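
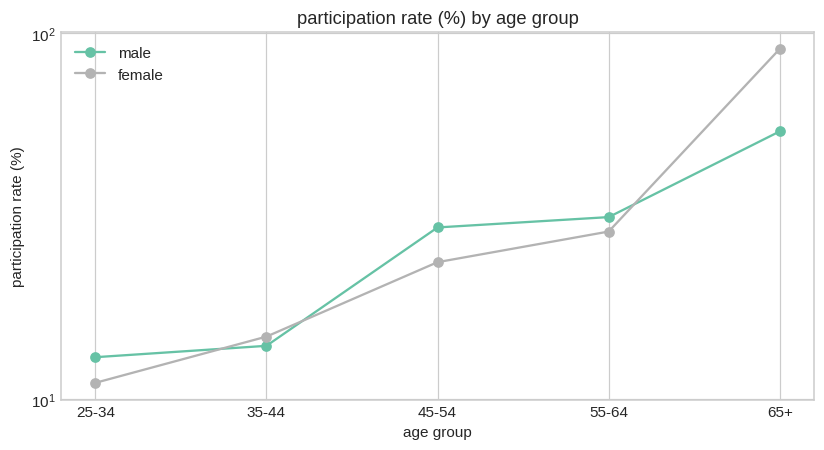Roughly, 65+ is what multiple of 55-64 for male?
≈ 1.67×

65+ ≈ 50, 55-64 ≈ 30; 50/30 ≈ 1.67.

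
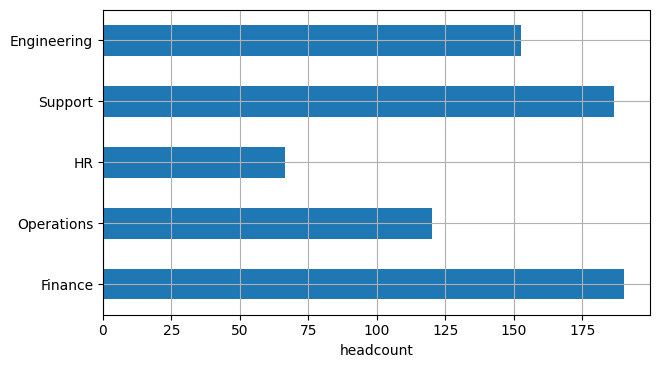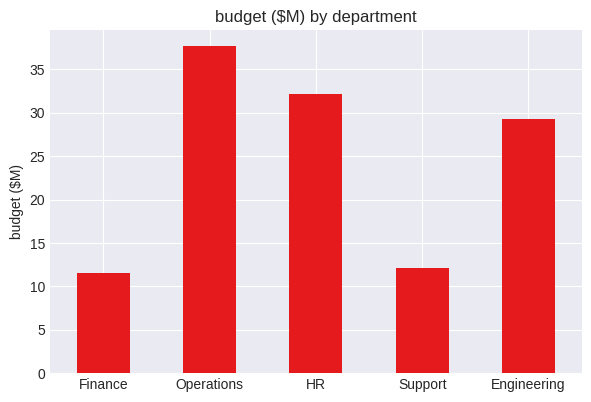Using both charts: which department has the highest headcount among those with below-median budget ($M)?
Finance

Chart 2 median budget ($M) ≈ 30; below-median departments: Finance, Support. Among those, Finance has the highest headcount (≈ 200).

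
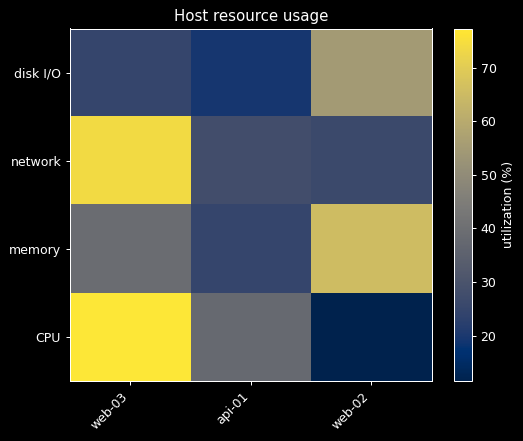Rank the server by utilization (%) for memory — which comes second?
web-03

Top 3 for memory: web-02 ≈ 70, web-03 ≈ 40, api-01 ≈ 20.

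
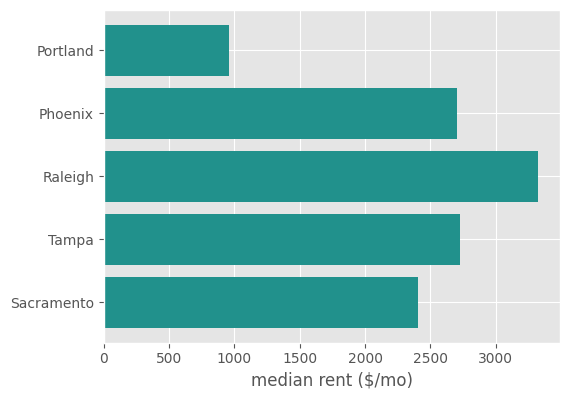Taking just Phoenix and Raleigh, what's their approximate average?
≈ 3000

(2500 + 3500) / 2 ≈ 3000.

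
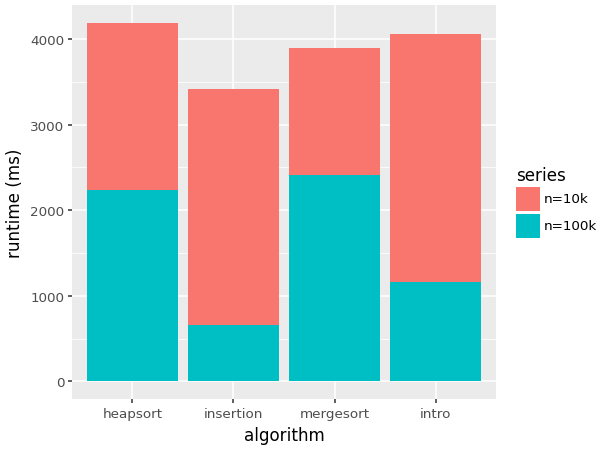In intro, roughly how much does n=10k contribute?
≈ 3000

n=10k top ≈ 4000, bottom ≈ 1000; segment ≈ 3000.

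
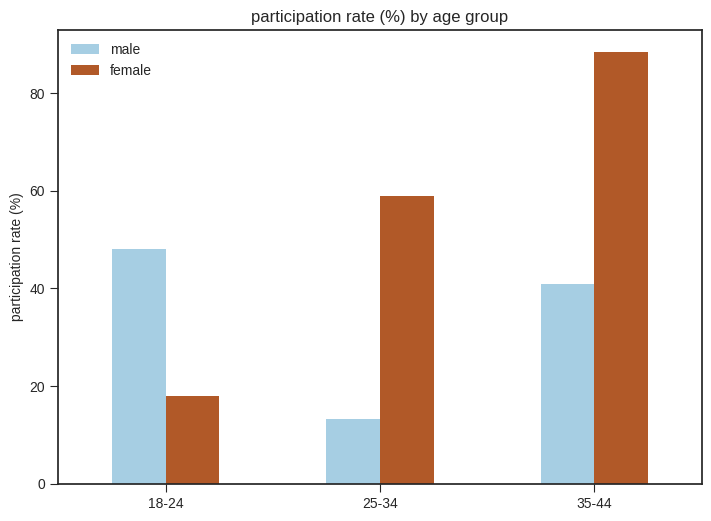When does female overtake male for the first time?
25-34

18-24: female ≈ 20 vs male ≈ 50 (not yet); 25-34: female ≈ 60 vs male ≈ 10 (first crossover).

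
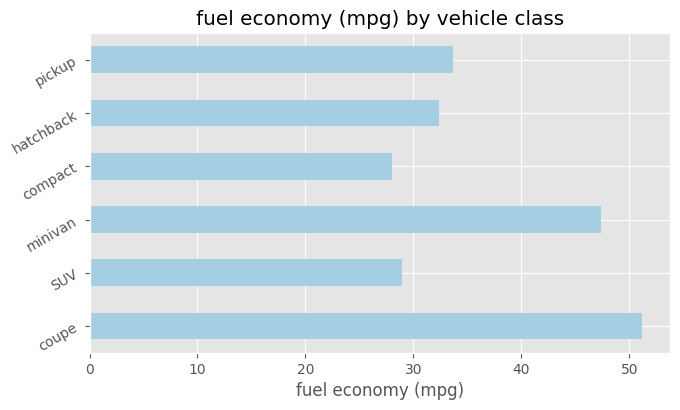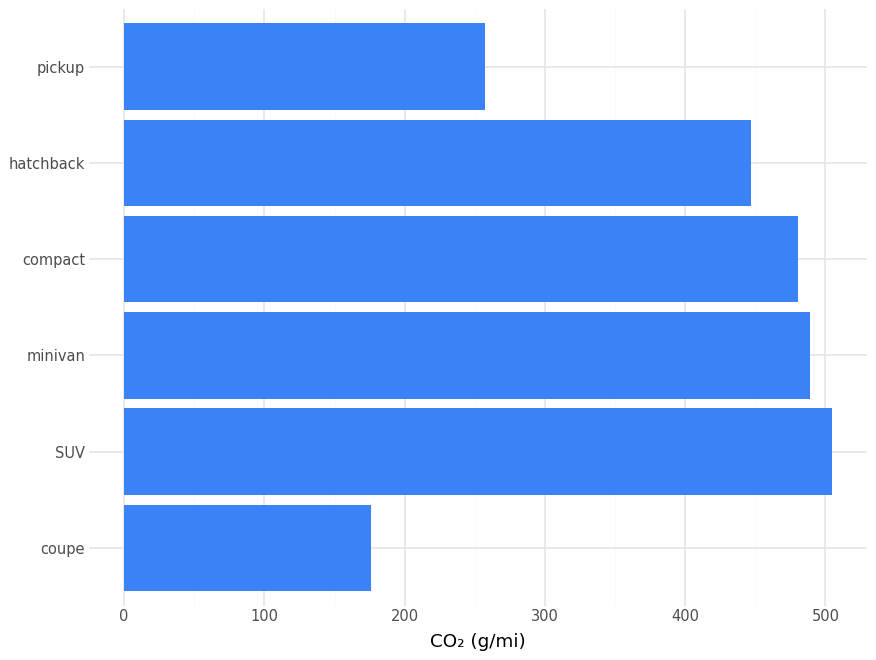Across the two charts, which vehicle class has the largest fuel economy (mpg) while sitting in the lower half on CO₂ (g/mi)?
coupe

Chart 2 median CO₂ (g/mi) ≈ 450; below-median vehicle classes: coupe, hatchback, pickup. Among those, coupe has the highest fuel economy (mpg) (≈ 50).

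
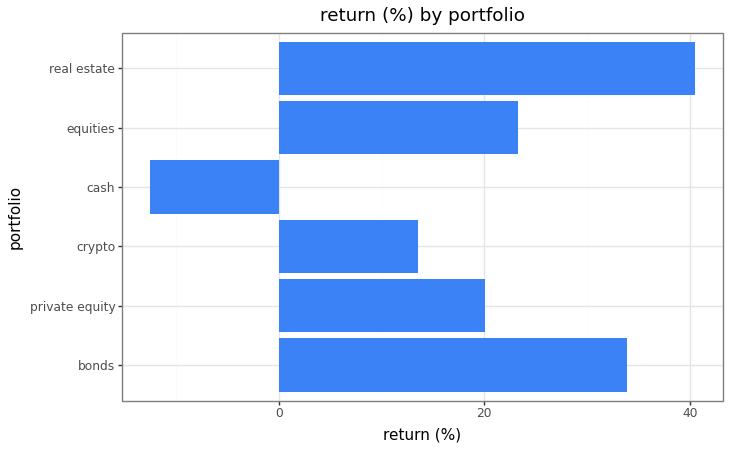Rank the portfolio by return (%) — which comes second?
Top 3: real estate ≈ 40, bonds ≈ 35, equities ≈ 25.

bonds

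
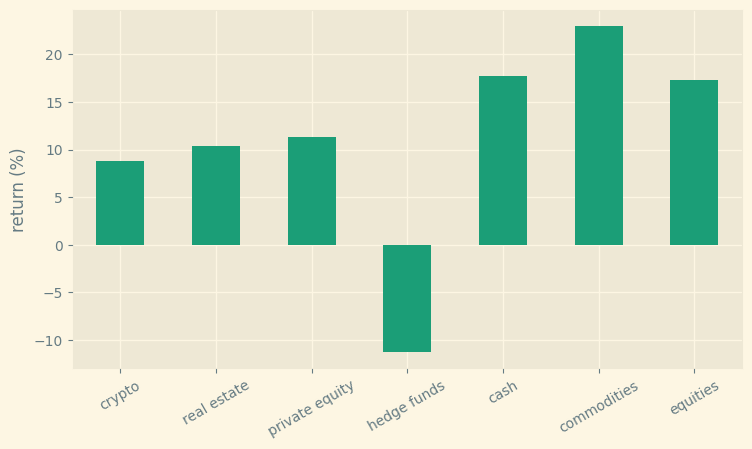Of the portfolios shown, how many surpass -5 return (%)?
Above -5: crypto, real estate, private equity, cash, commodities, equities.

6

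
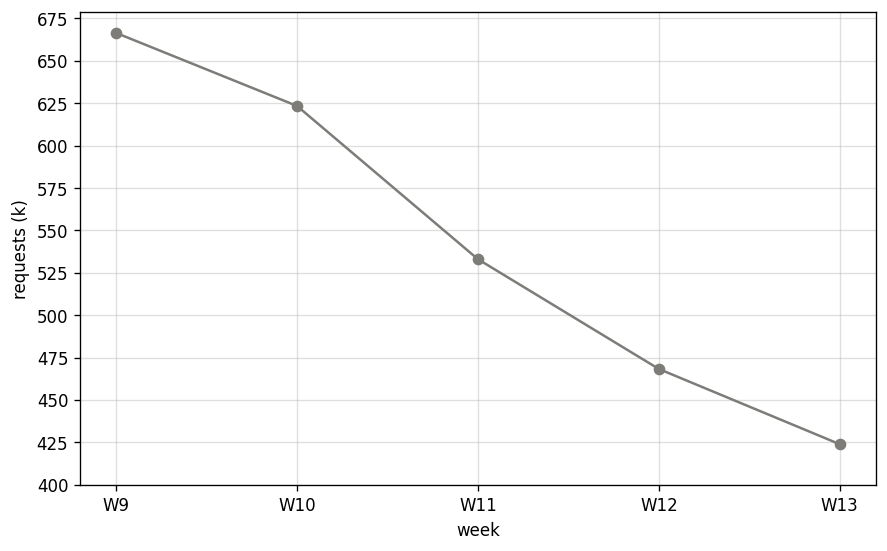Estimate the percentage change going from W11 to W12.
W11 ≈ 525, W12 ≈ 475; (475 − 525) / 525 ≈ -9.5%.

≈ -9.5%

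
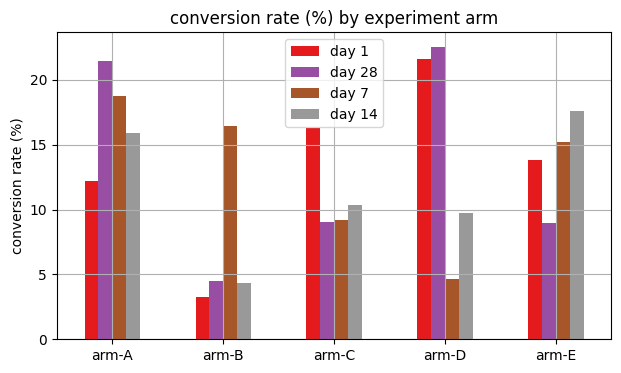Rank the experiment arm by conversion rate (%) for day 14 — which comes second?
arm-A

Top 3 for day 14: arm-E ≈ 18, arm-A ≈ 16, arm-C ≈ 10.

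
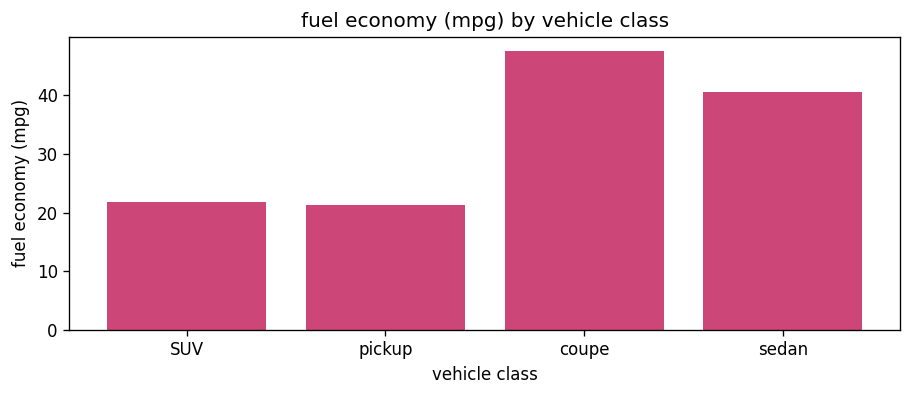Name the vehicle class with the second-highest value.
Top 3: coupe ≈ 50, sedan ≈ 40, SUV ≈ 20.

sedan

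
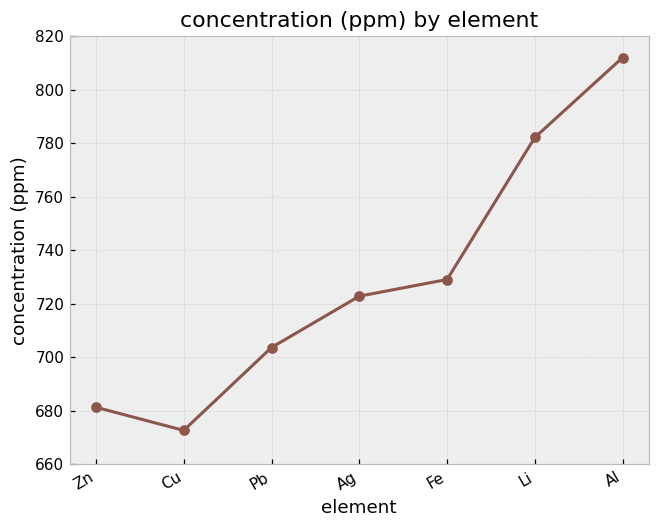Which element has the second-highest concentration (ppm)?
Top 3: Al ≈ 820, Li ≈ 780, Fe ≈ 720.

Li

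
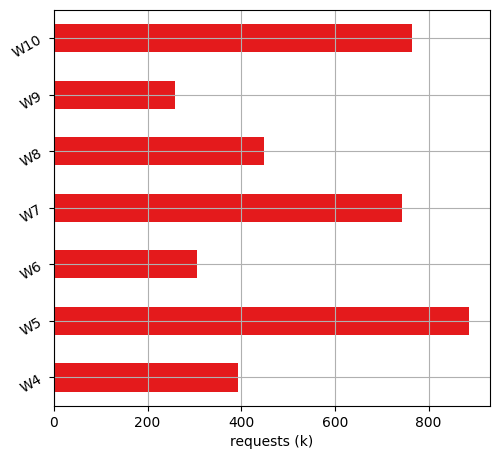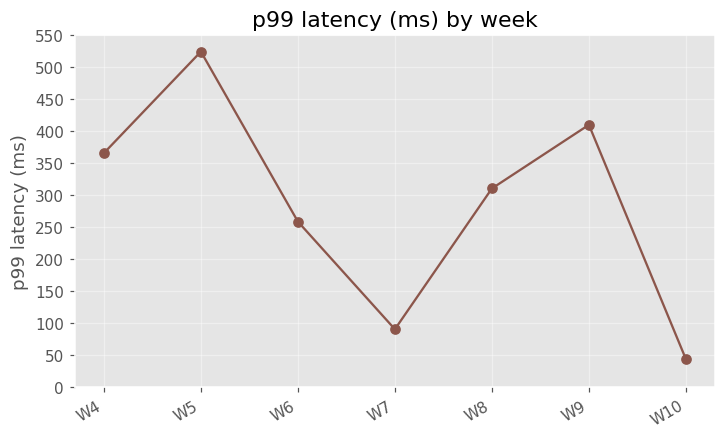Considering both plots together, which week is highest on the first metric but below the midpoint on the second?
Chart 2 median p99 latency (ms) ≈ 300; below-median weeks: W6, W7, W10. Among those, W10 has the highest requests (k) (≈ 800).

W10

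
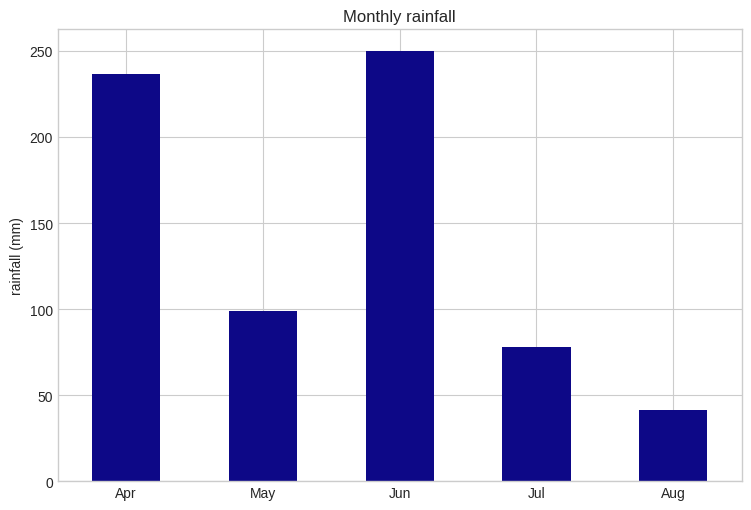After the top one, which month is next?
Apr

Top 3: Jun ≈ 250, Apr ≈ 225, May ≈ 100.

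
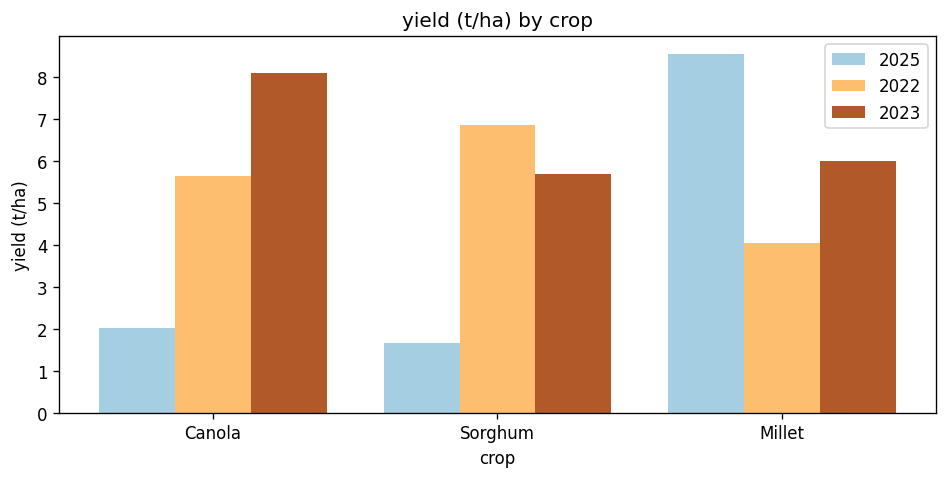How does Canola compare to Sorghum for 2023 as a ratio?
≈ 1.33×

Canola ≈ 8, Sorghum ≈ 6; 8/6 ≈ 1.33.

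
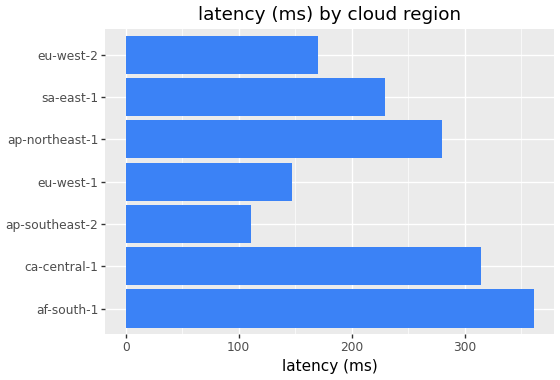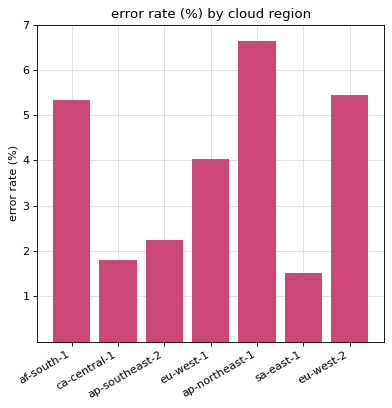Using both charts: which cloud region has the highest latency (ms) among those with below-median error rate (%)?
ca-central-1

Chart 2 median error rate (%) ≈ 4; below-median cloud regions: ca-central-1, ap-southeast-2, sa-east-1. Among those, ca-central-1 has the highest latency (ms) (≈ 300).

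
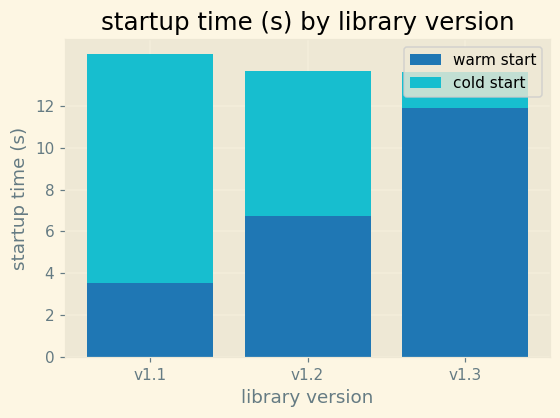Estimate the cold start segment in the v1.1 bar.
cold start top ≈ 14, bottom ≈ 4; segment ≈ 10.

≈ 10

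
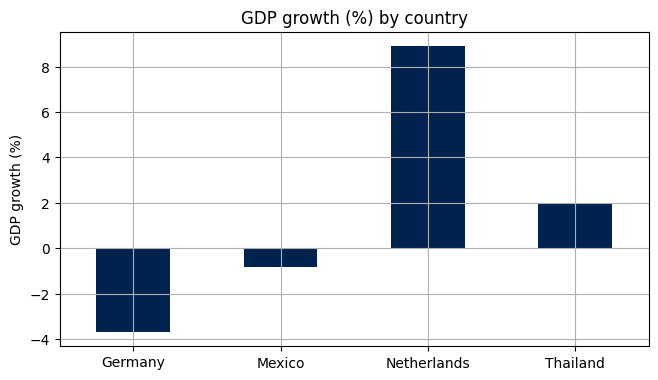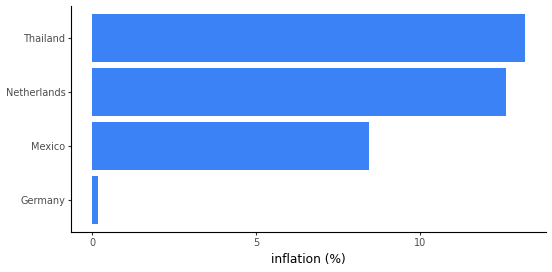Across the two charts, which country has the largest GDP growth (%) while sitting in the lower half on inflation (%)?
Chart 2 median inflation (%) ≈ 10; below-median countries: Germany, Mexico. Among those, Mexico has the highest GDP growth (%) (≈ -1).

Mexico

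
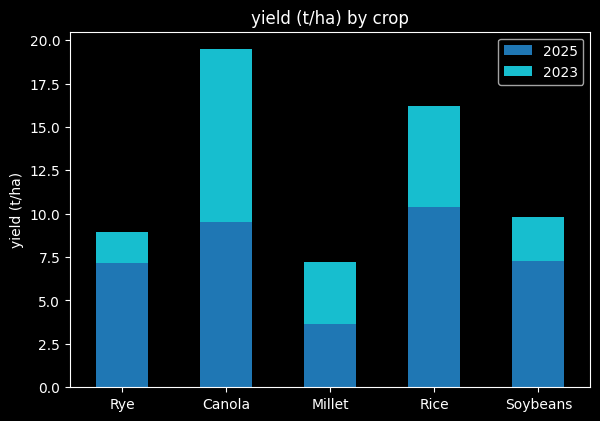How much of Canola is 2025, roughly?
≈ 10

2025 top ≈ 10, bottom ≈ 0; segment ≈ 10.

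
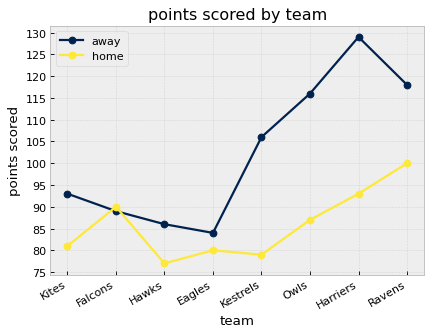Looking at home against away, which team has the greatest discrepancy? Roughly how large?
Harriers, ≈ 35

Harriers: home ≈ 95, away ≈ 130 → gap ≈ 35. Next-largest (Owls) is only ≈ 30.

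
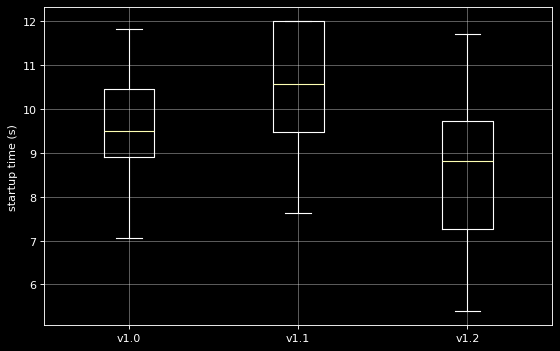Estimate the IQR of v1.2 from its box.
Q3 ≈ 9.8, Q1 ≈ 7.2; IQR ≈ 2.6.

≈ 2.6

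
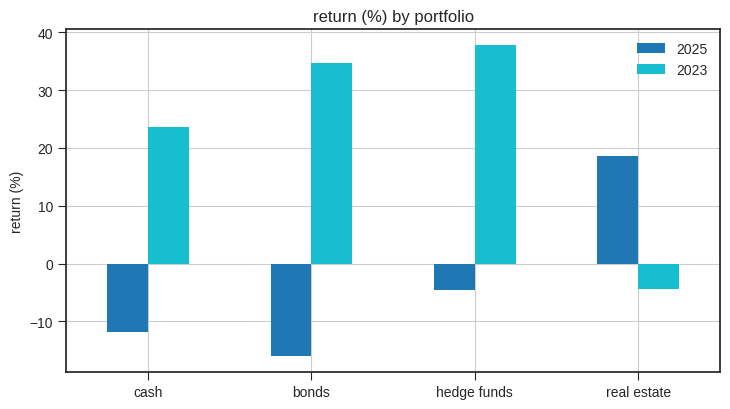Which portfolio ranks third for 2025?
cash

Top 4 for 2025: real estate ≈ 20, hedge funds ≈ -5, cash ≈ -10, bonds ≈ -15.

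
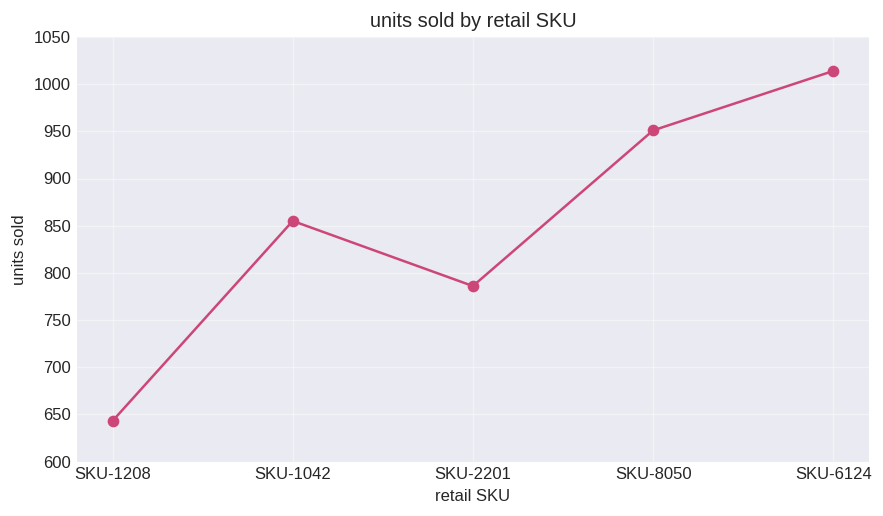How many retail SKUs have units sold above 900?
2

Above 900: SKU-8050, SKU-6124.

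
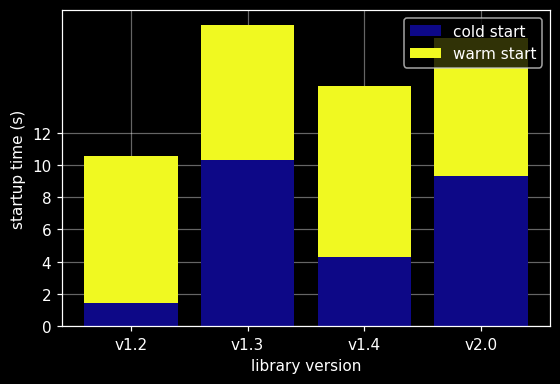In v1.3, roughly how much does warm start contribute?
warm start top ≈ 18, bottom ≈ 10; segment ≈ 8.

≈ 8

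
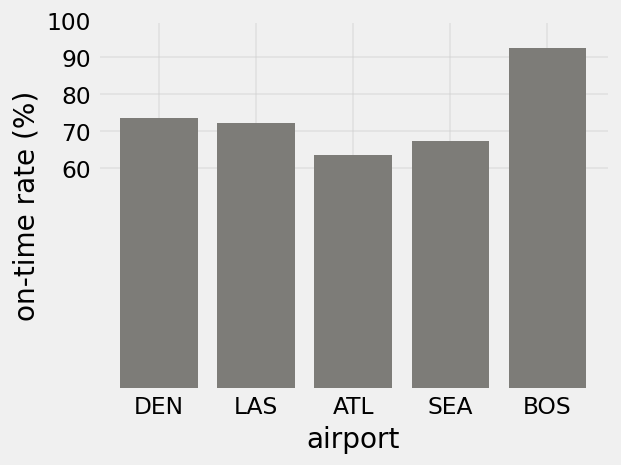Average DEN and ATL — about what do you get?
(70 + 60) / 2 ≈ 65.

≈ 65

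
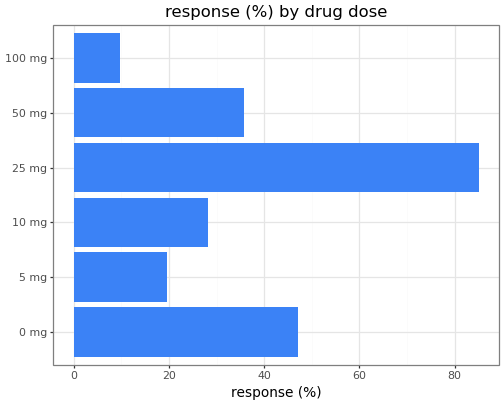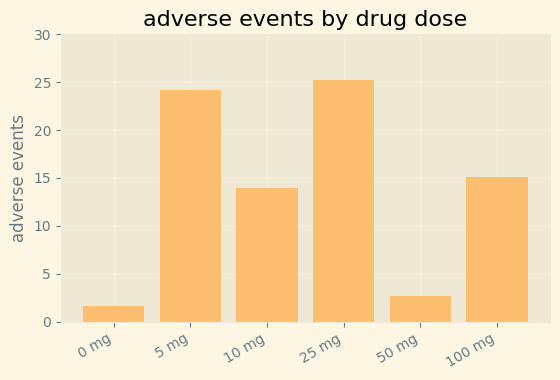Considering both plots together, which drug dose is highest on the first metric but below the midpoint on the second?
Chart 2 median adverse events ≈ 15; below-median drug doses: 0 mg, 10 mg, 50 mg. Among those, 0 mg has the highest response (%) (≈ 50).

0 mg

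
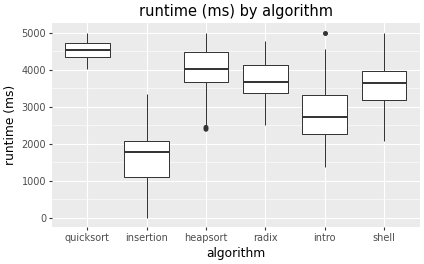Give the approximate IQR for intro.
≈ 1000

Q3 ≈ 3500, Q1 ≈ 2500; IQR ≈ 1000.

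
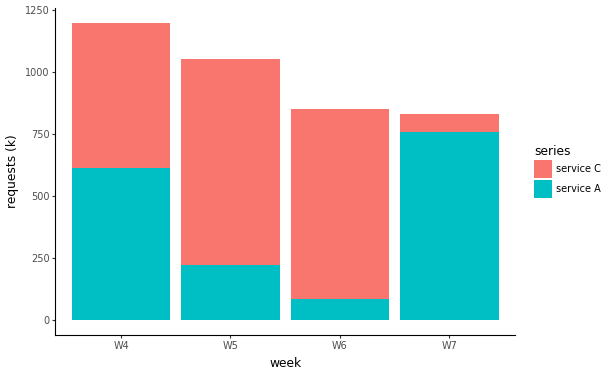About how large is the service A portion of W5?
service A top ≈ 200, bottom ≈ 0; segment ≈ 200.

≈ 200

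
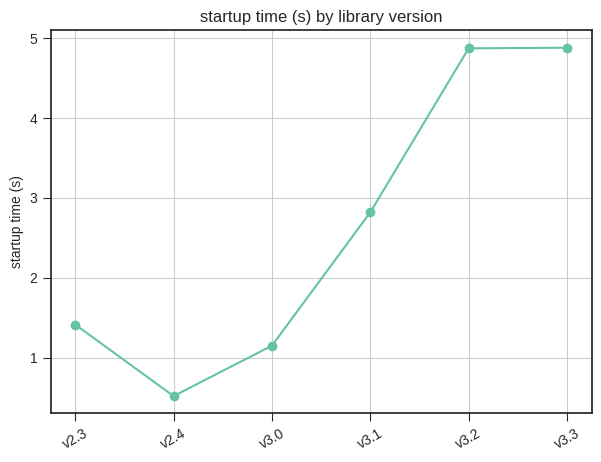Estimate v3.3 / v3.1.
v3.3 ≈ 5.0, v3.1 ≈ 3.0; 5.0/3.0 ≈ 1.67.

≈ 1.67×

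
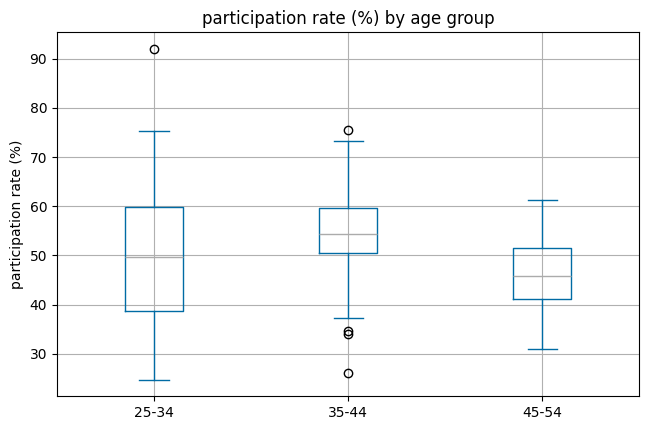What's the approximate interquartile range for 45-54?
≈ 10

Q3 ≈ 51, Q1 ≈ 41; IQR ≈ 10.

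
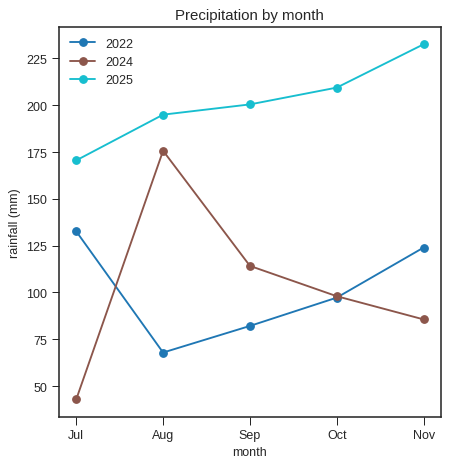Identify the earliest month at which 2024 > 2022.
Jul: 2024 ≈ 40 vs 2022 ≈ 140 (not yet); Aug: 2024 ≈ 180 vs 2022 ≈ 60 (first crossover).

Aug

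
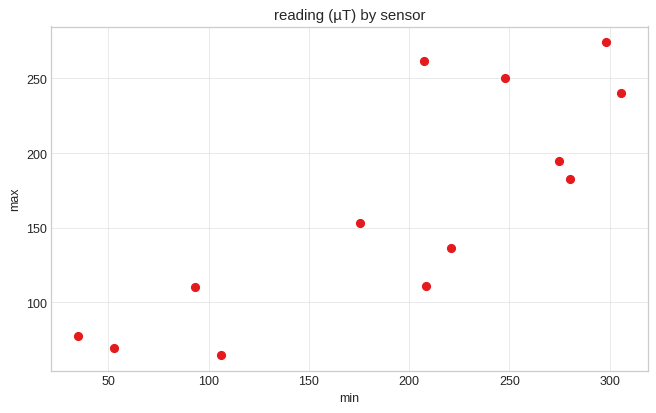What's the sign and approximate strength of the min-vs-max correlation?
Points are positively correlated; strong (|r| ≈ 0.8).

positive, strong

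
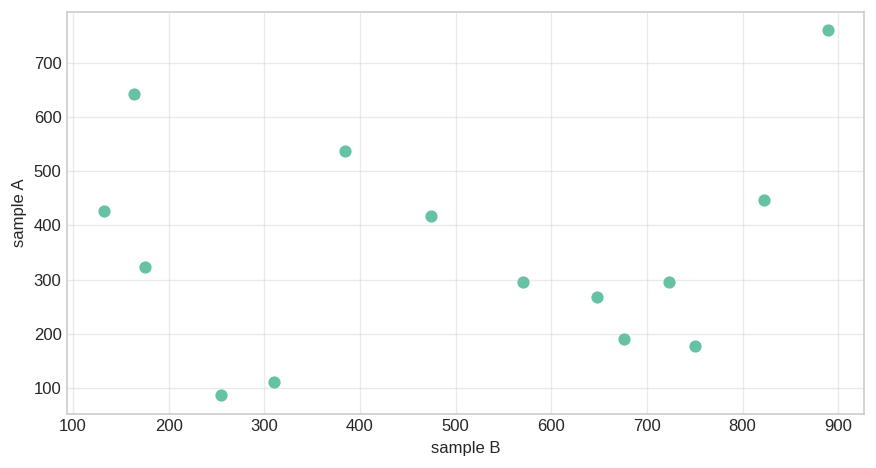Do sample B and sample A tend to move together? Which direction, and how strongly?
no clear correlation

Points are roughly uncorrelated; weak (|r| ≈ 0.1).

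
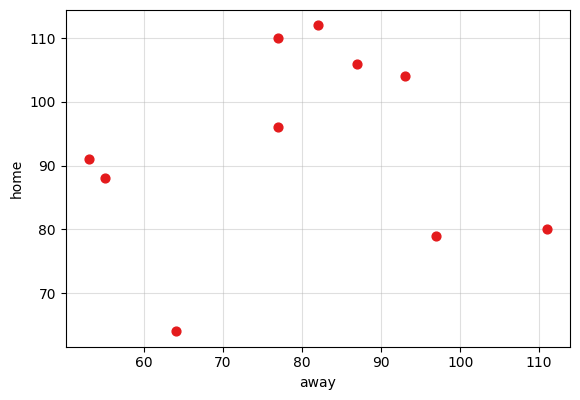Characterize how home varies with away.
no clear correlation

Points are roughly uncorrelated; weak (|r| ≈ 0.1).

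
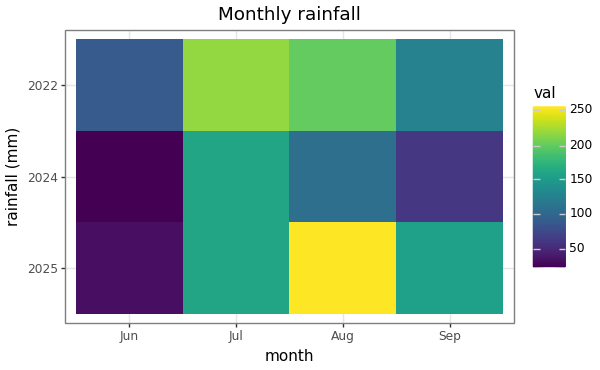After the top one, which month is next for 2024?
Top 3 for 2024: Jul ≈ 160, Aug ≈ 100, Sep ≈ 60.

Aug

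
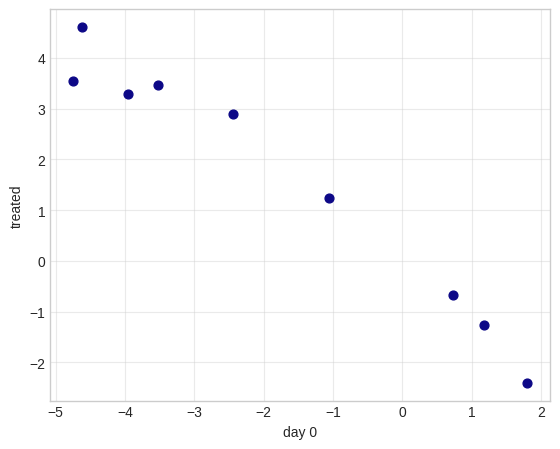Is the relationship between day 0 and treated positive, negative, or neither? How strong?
Points are negatively correlated; strong (|r| ≈ 1.0).

negative, strong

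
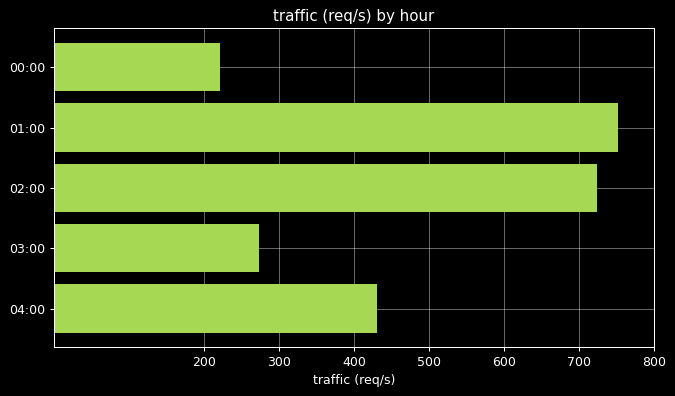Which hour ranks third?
04:00

Top 4: 01:00 ≈ 800, 02:00 ≈ 700, 04:00 ≈ 400, 03:00 ≈ 300.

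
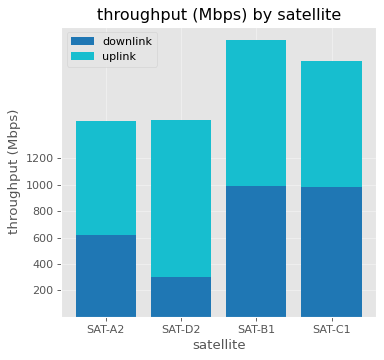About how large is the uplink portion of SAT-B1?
≈ 1000

uplink top ≈ 2000, bottom ≈ 1000; segment ≈ 1000.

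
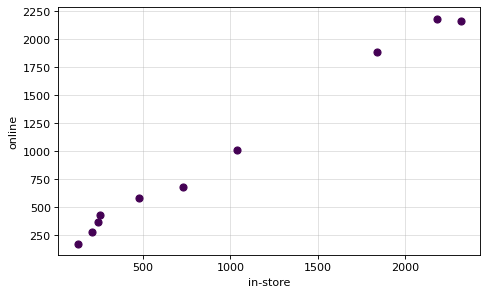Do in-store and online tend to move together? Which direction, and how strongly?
positive, strong

Points are positively correlated; strong (|r| ≈ 1.0).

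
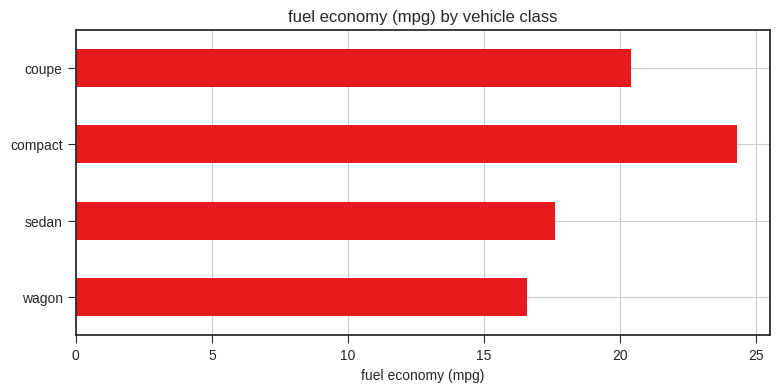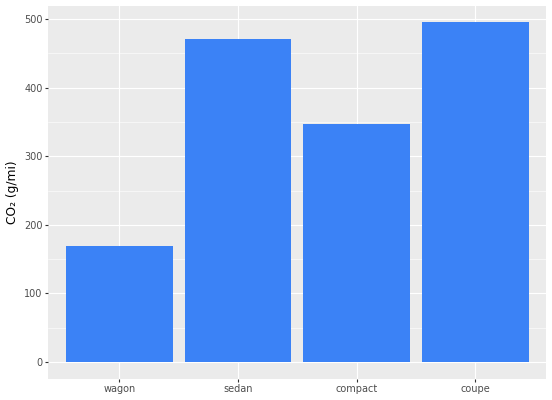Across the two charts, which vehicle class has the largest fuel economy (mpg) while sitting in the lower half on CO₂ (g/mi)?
Chart 2 median CO₂ (g/mi) ≈ 400; below-median vehicle classes: wagon, compact. Among those, compact has the highest fuel economy (mpg) (≈ 25).

compact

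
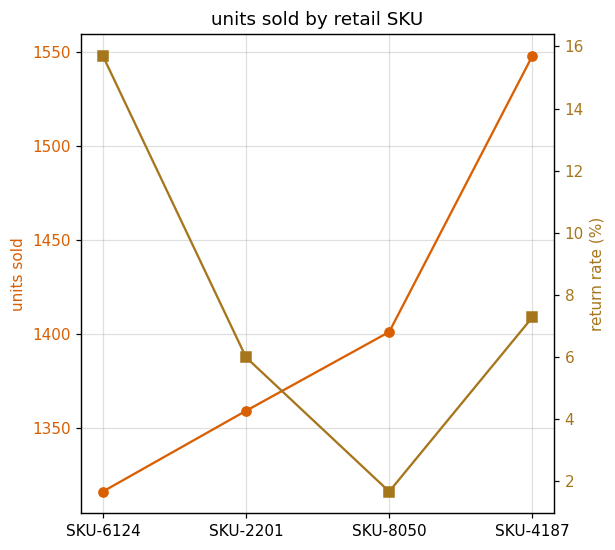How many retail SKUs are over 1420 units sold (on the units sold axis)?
Above 1420: SKU-4187.

1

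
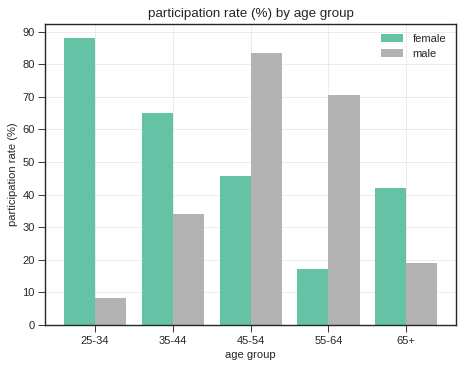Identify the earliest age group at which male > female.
35-44: male ≈ 30 vs female ≈ 70 (not yet); 45-54: male ≈ 80 vs female ≈ 50 (first crossover).

45-54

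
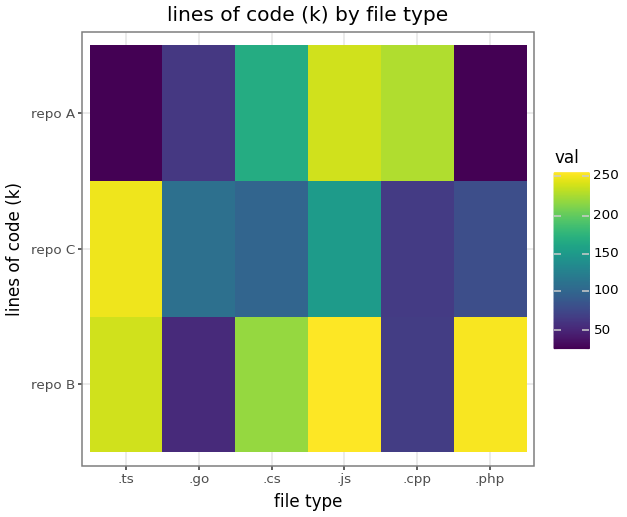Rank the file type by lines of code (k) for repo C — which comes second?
Top 3 for repo C: .ts ≈ 240, .js ≈ 160, .go ≈ 100.

.js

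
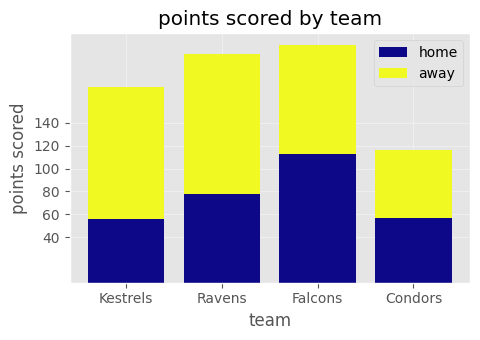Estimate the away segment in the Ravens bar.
away top ≈ 200, bottom ≈ 80; segment ≈ 120.

≈ 120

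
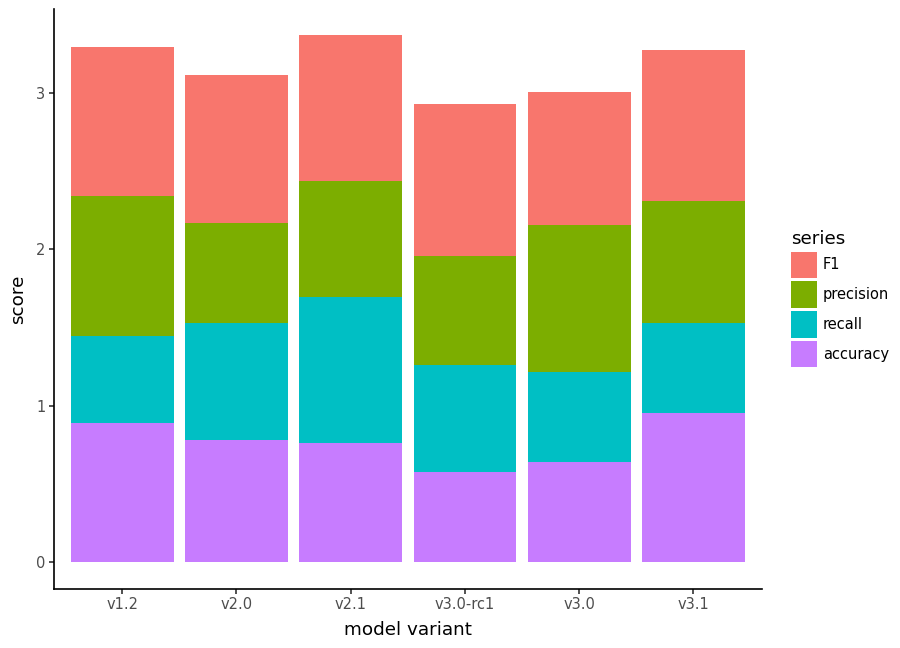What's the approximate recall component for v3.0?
recall top ≈ 1.0, bottom ≈ 0.5; segment ≈ 0.5.

≈ 0.5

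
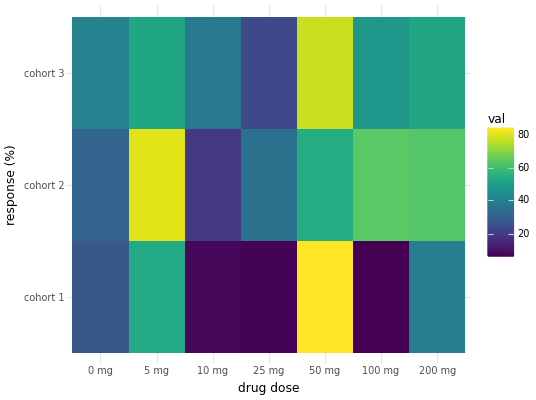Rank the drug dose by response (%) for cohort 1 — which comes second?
5 mg

Top 3 for cohort 1: 50 mg ≈ 80, 5 mg ≈ 50, 200 mg ≈ 40.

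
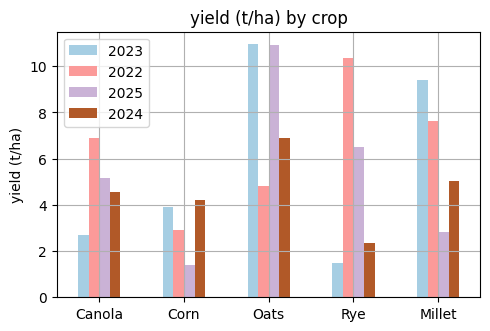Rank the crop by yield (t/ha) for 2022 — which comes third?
Canola

Top 4 for 2022: Rye ≈ 10, Millet ≈ 8, Canola ≈ 7, Oats ≈ 5.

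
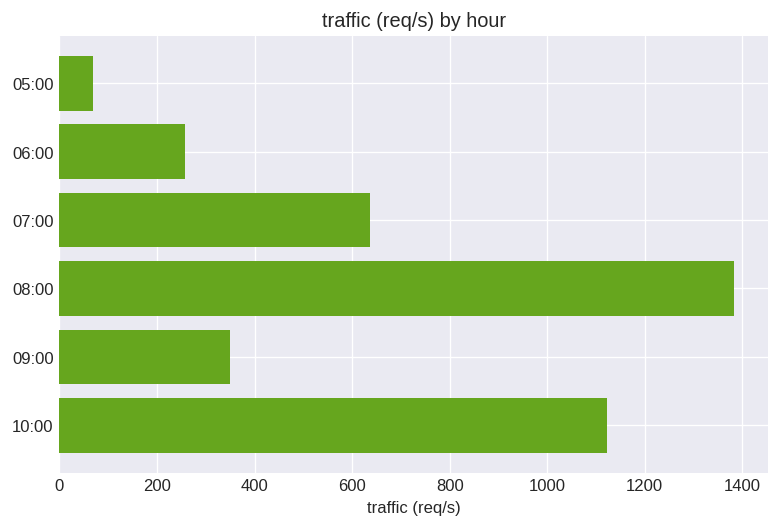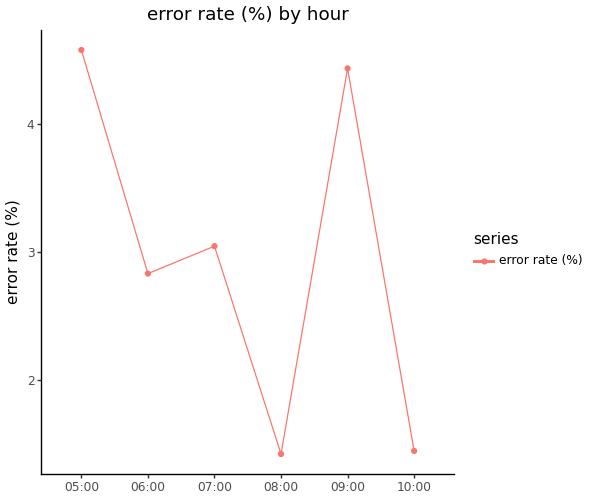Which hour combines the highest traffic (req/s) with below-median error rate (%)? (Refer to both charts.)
Chart 2 median error rate (%) ≈ 3; below-median hours: 06:00, 08:00, 10:00. Among those, 08:00 has the highest traffic (req/s) (≈ 1400).

08:00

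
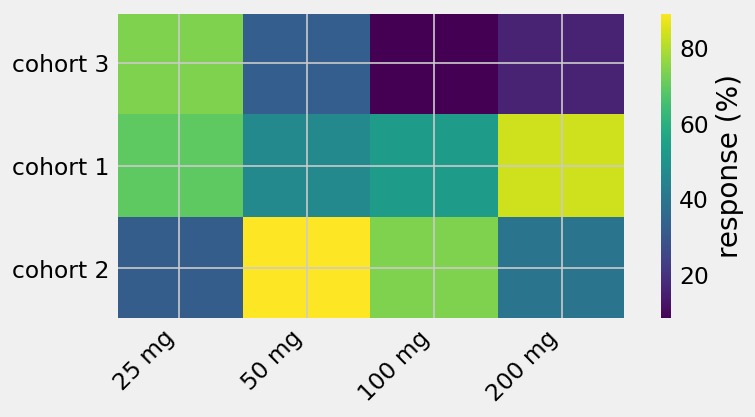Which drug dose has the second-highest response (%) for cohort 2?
Top 3 for cohort 2: 50 mg ≈ 90, 100 mg ≈ 70, 200 mg ≈ 40.

100 mg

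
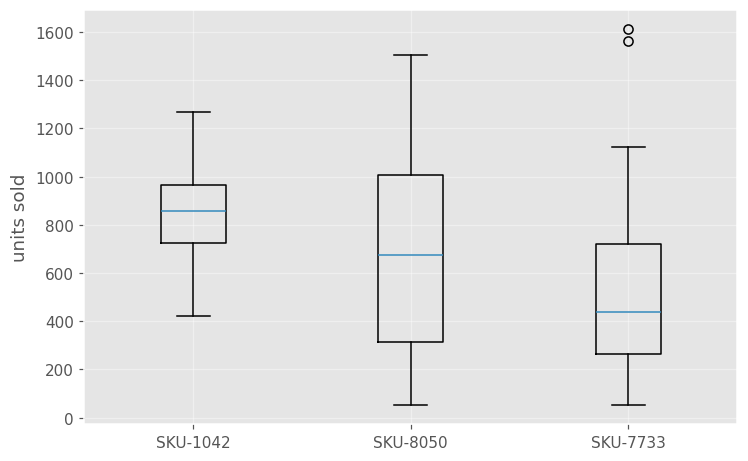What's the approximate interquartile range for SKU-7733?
≈ 475

Q3 ≈ 725, Q1 ≈ 250; IQR ≈ 475.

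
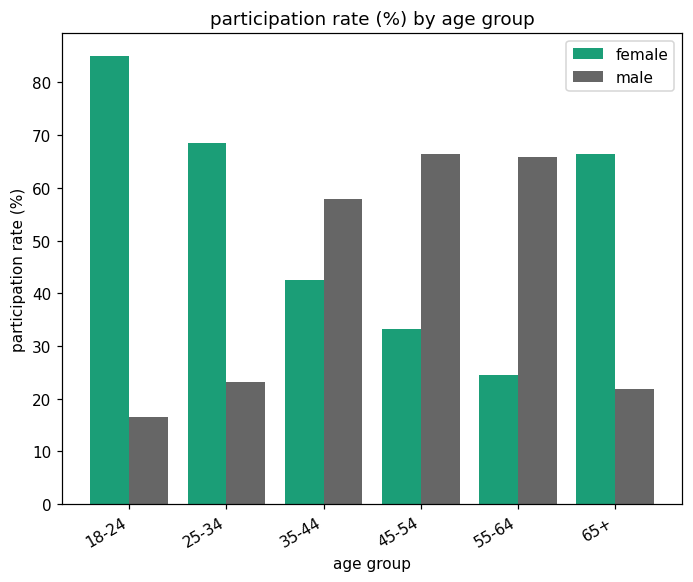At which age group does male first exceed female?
25-34: male ≈ 20 vs female ≈ 70 (not yet); 35-44: male ≈ 60 vs female ≈ 40 (first crossover).

35-44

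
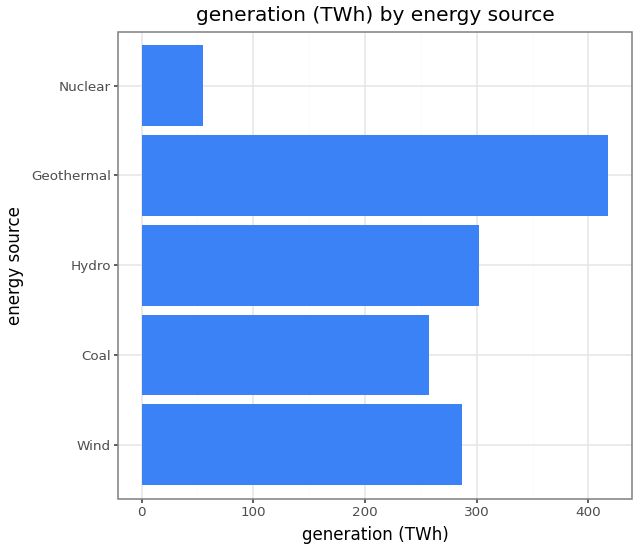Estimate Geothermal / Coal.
Geothermal ≈ 400, Coal ≈ 250; 400/250 ≈ 1.6.

≈ 1.6×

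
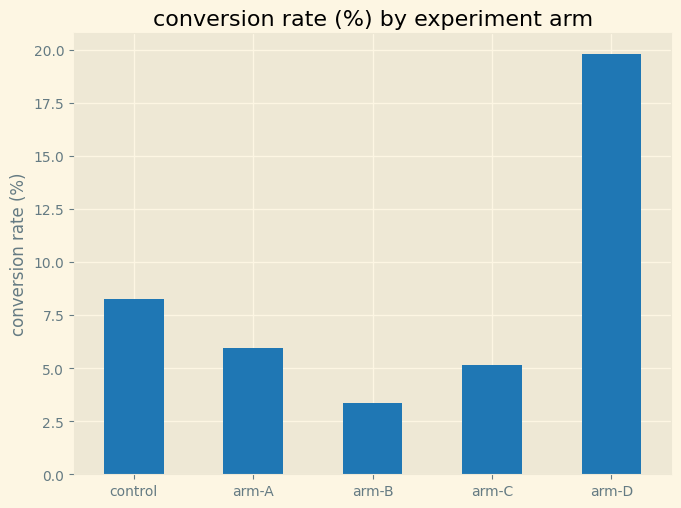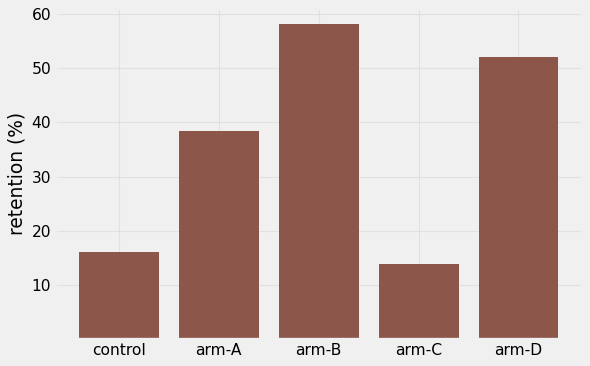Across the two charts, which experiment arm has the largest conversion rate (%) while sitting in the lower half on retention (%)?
control

Chart 2 median retention (%) ≈ 40; below-median experiment arms: control, arm-C. Among those, control has the highest conversion rate (%) (≈ 8).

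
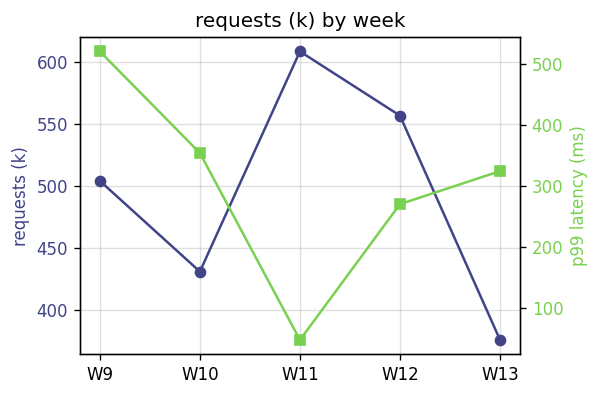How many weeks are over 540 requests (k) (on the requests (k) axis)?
2

Above 540: W11, W12.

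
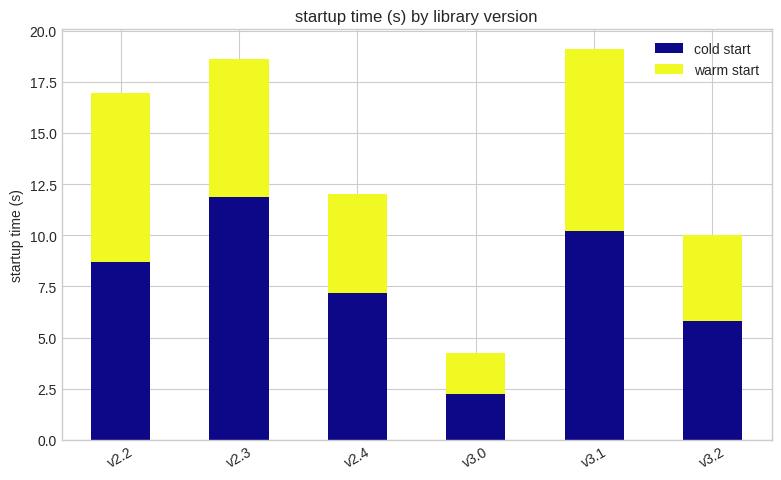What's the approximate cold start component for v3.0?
≈ 2

cold start top ≈ 2, bottom ≈ 0; segment ≈ 2.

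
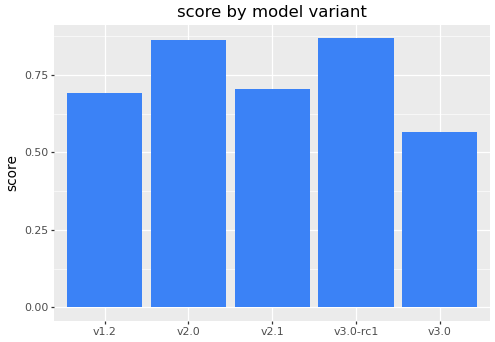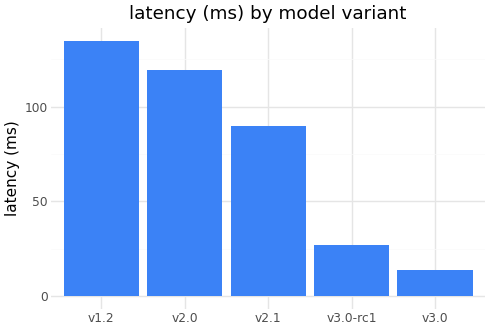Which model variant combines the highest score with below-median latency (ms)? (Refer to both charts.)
v3.0-rc1

Chart 2 median latency (ms) ≈ 80; below-median model variants: v3.0-rc1, v3.0. Among those, v3.0-rc1 has the highest score (≈ 0.9).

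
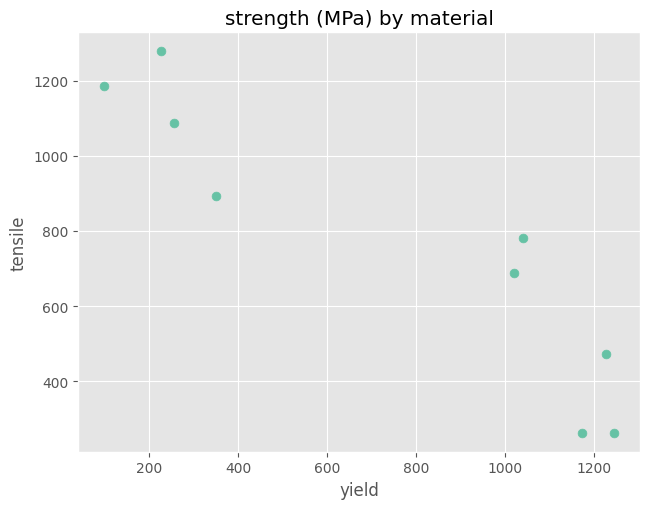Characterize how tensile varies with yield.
Points are negatively correlated; strong (|r| ≈ 0.9).

negative, strong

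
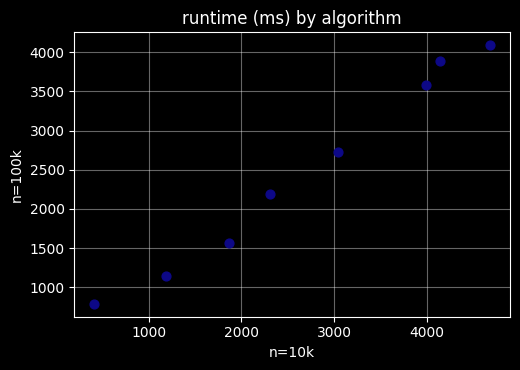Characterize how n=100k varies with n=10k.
Points are positively correlated; strong (|r| ≈ 1.0).

positive, strong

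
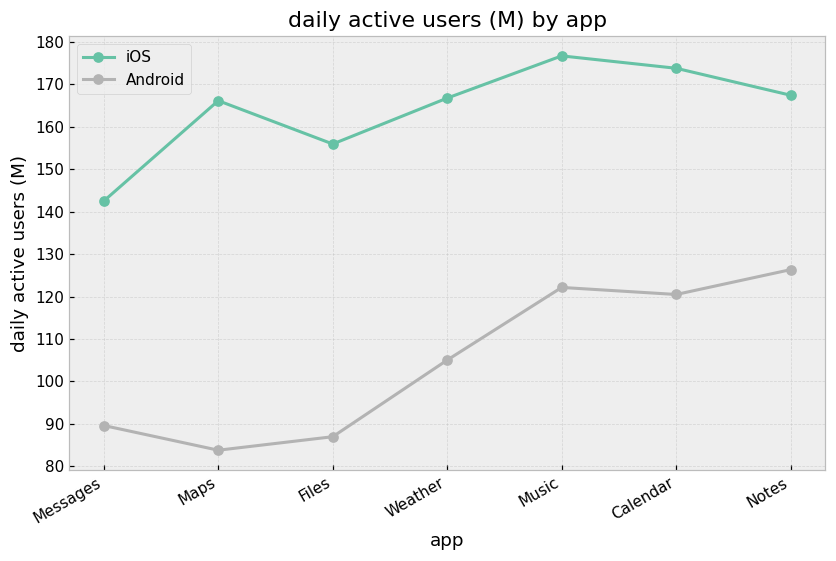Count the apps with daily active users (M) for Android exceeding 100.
Above 100: Weather, Music, Calendar, Notes.

4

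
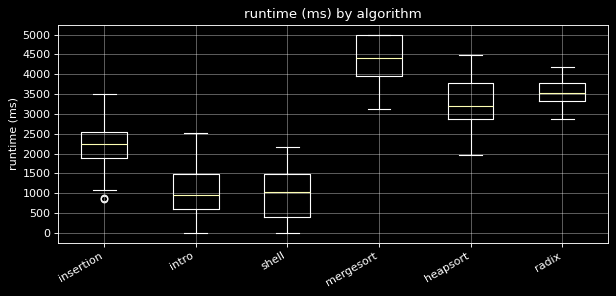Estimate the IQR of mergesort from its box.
≈ 1000

Q3 ≈ 5000, Q1 ≈ 4000; IQR ≈ 1000.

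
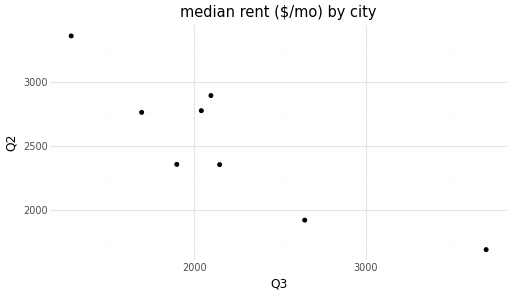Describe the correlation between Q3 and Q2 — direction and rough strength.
Points are negatively correlated; strong (|r| ≈ 0.9).

negative, strong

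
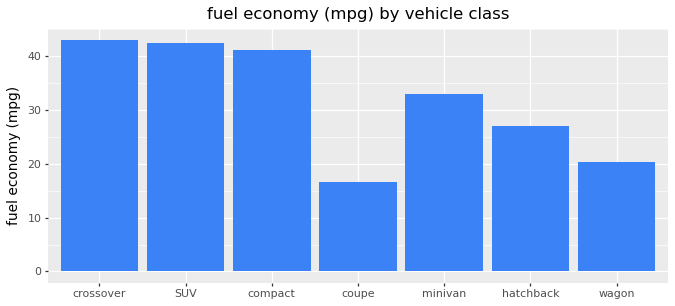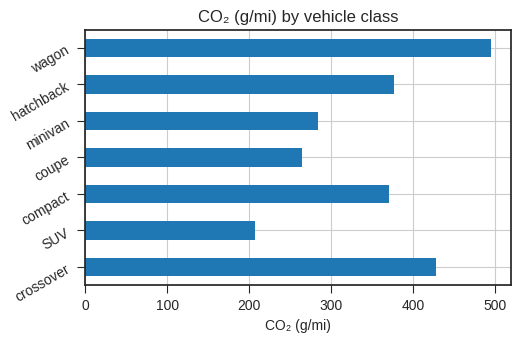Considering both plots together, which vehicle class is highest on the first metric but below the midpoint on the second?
Chart 2 median CO₂ (g/mi) ≈ 350; below-median vehicle classes: SUV, coupe, minivan. Among those, SUV has the highest fuel economy (mpg) (≈ 40).

SUV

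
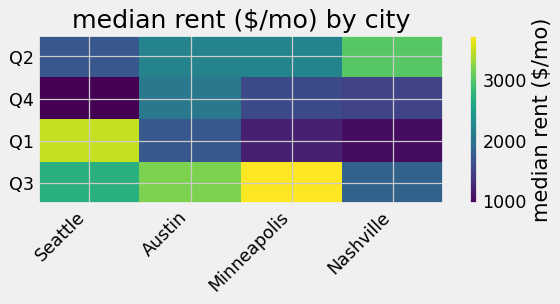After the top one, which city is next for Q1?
Top 3 for Q1: Seattle ≈ 3500, Austin ≈ 1500, Minneapolis ≈ 1000.

Austin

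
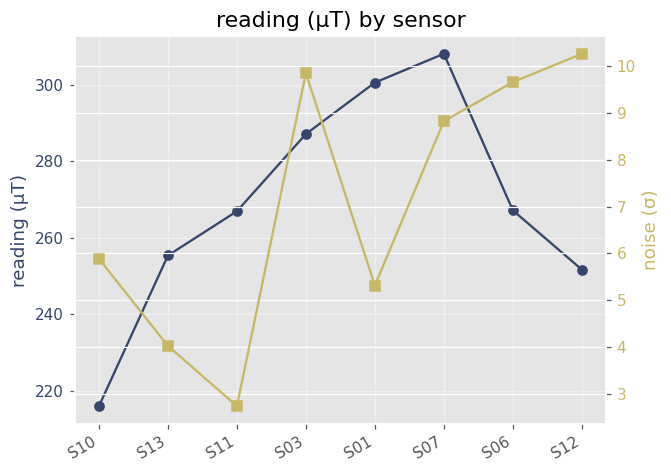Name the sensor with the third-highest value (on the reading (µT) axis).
Top 4 (on the reading (µT) axis): S07 ≈ 310, S01 ≈ 300, S03 ≈ 290, S06 ≈ 270.

S03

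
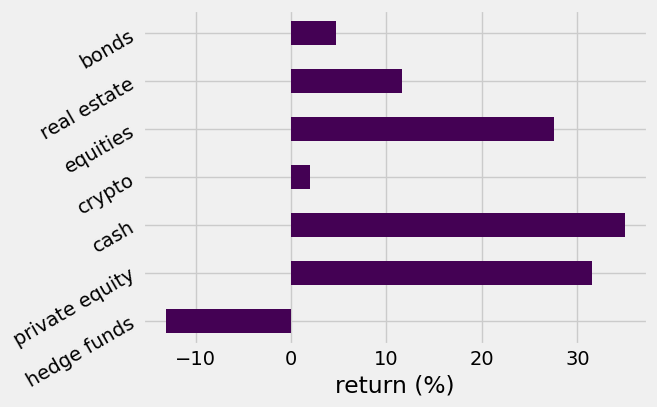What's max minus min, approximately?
≈ 50

Max cash ≈ 35, min hedge funds ≈ -15; range ≈ 50.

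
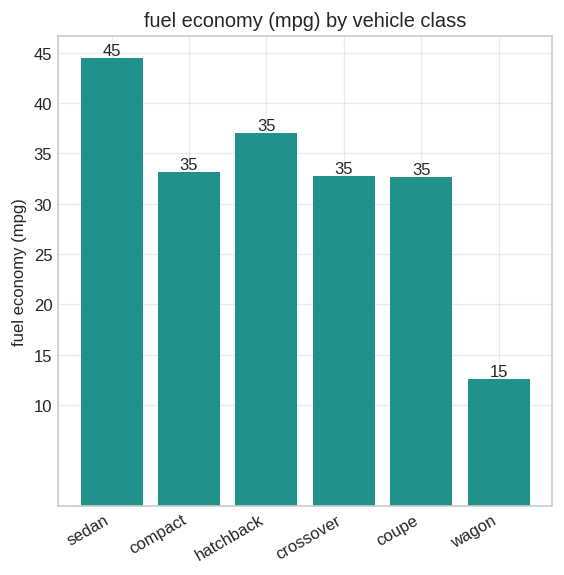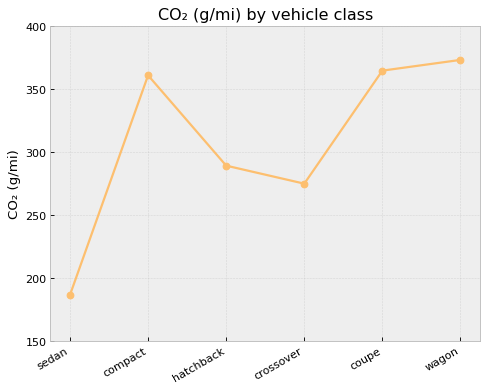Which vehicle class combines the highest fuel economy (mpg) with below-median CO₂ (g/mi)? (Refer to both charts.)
sedan

Chart 2 median CO₂ (g/mi) ≈ 300; below-median vehicle classes: sedan, hatchback, crossover. Among those, sedan has the highest fuel economy (mpg) (≈ 45).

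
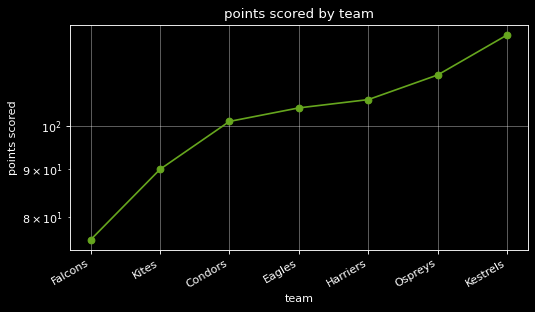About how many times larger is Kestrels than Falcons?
≈ 1.67×

Kestrels ≈ 125, Falcons ≈ 75; 125/75 ≈ 1.67.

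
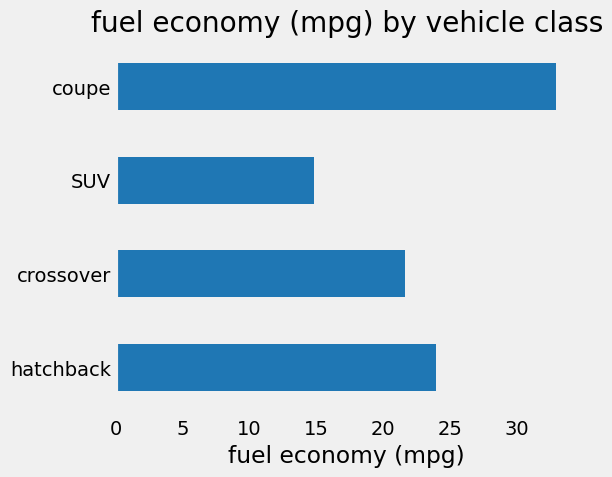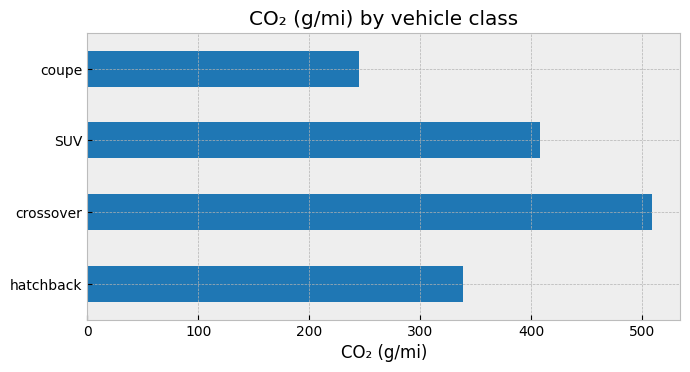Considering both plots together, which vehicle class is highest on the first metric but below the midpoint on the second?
Chart 2 median CO₂ (g/mi) ≈ 350; below-median vehicle classes: hatchback, coupe. Among those, coupe has the highest fuel economy (mpg) (≈ 35).

coupe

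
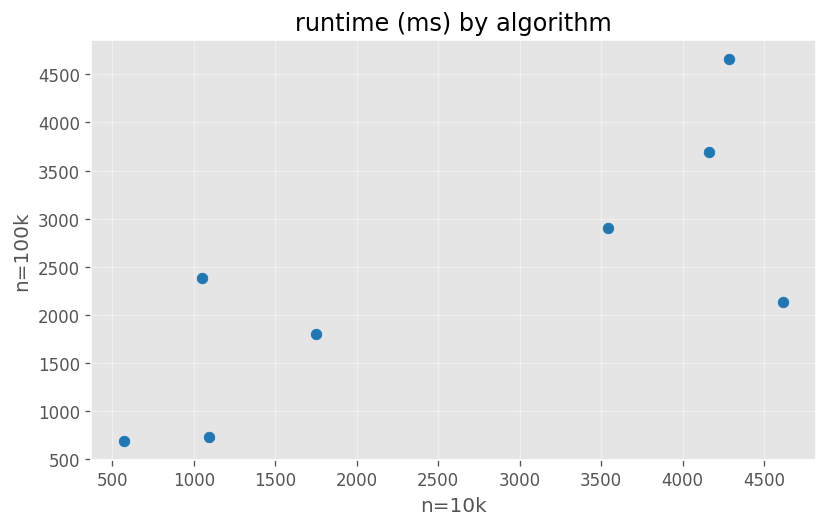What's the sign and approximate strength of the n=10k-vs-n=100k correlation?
Points are positively correlated; strong (|r| ≈ 0.8).

positive, strong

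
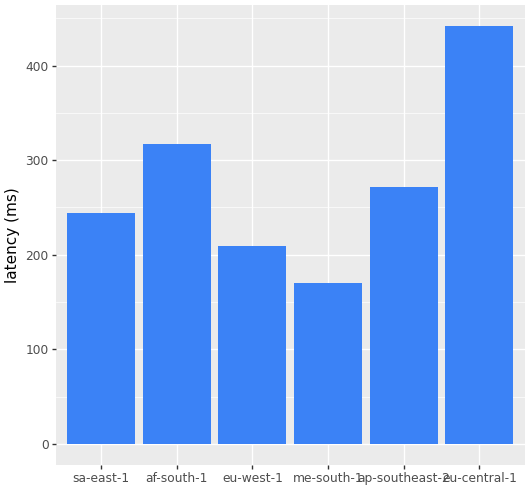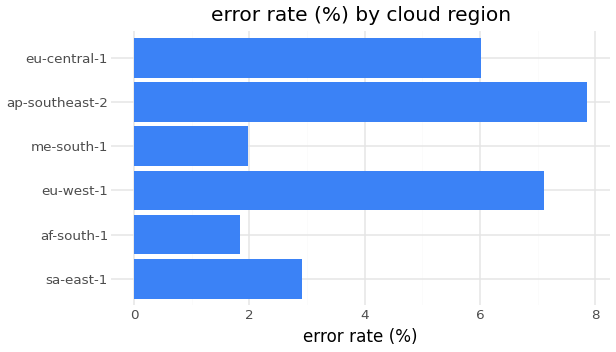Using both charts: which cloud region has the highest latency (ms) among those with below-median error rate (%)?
af-south-1

Chart 2 median error rate (%) ≈ 4; below-median cloud regions: sa-east-1, af-south-1, me-south-1. Among those, af-south-1 has the highest latency (ms) (≈ 300).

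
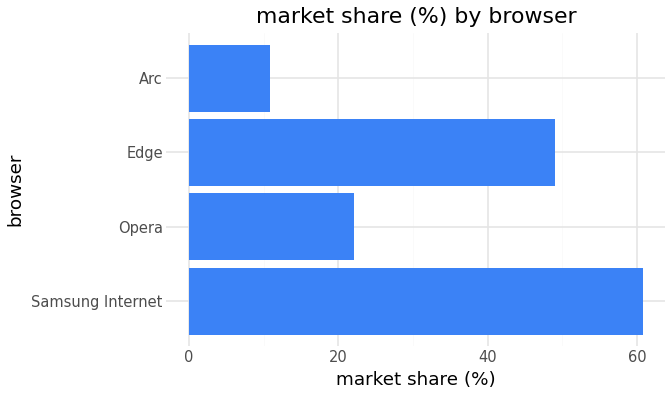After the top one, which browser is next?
Edge

Top 3: Samsung Internet ≈ 60, Edge ≈ 50, Opera ≈ 20.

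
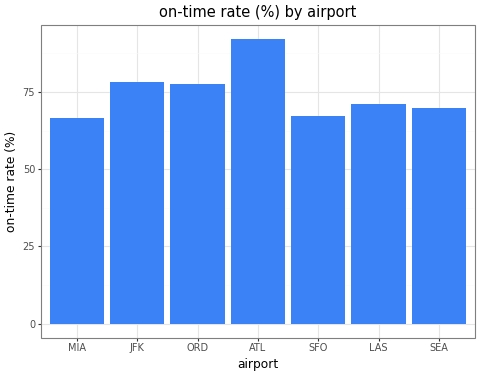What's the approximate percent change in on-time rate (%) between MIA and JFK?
MIA ≈ 70, JFK ≈ 80; (80 − 70) / 70 ≈ +14.3%.

≈ +14.3%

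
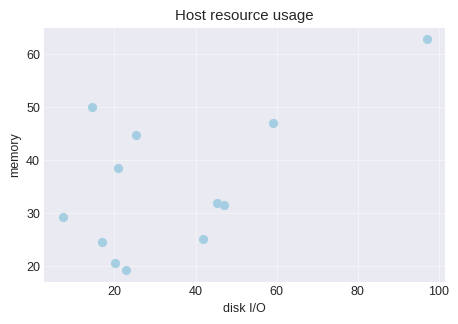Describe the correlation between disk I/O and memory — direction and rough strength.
positive, moderate

Points are positively correlated; moderate (|r| ≈ 0.6).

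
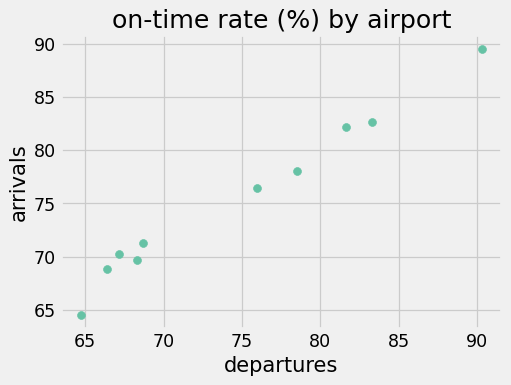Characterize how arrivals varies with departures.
positive, strong

Points are positively correlated; strong (|r| ≈ 1.0).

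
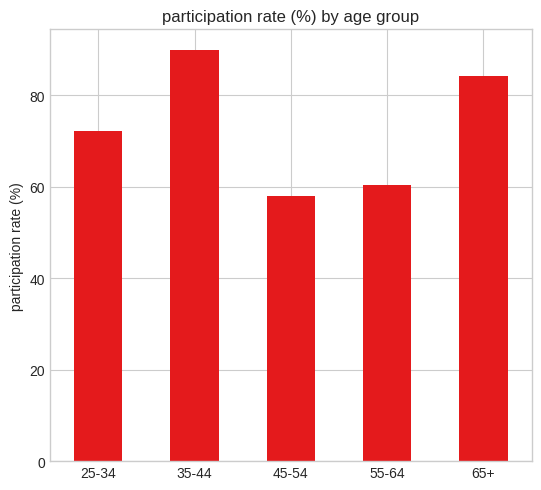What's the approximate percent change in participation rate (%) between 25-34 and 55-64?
≈ -14.3%

25-34 ≈ 70, 55-64 ≈ 60; (60 − 70) / 70 ≈ -14.3%.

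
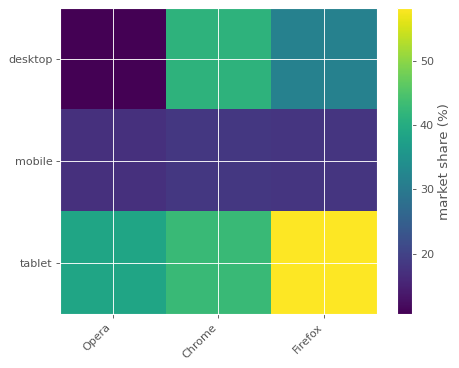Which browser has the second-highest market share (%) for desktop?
Top 3 for desktop: Chrome ≈ 40, Firefox ≈ 30, Opera ≈ 10.

Firefox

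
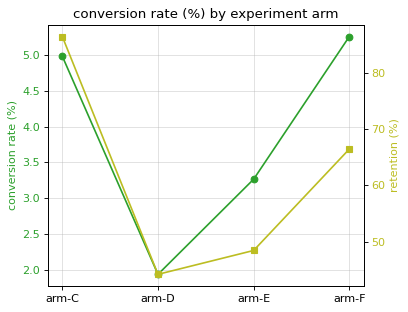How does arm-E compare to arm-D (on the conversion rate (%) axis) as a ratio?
arm-E ≈ 3.5, arm-D ≈ 2.0; 3.5/2.0 ≈ 1.75.

≈ 1.75×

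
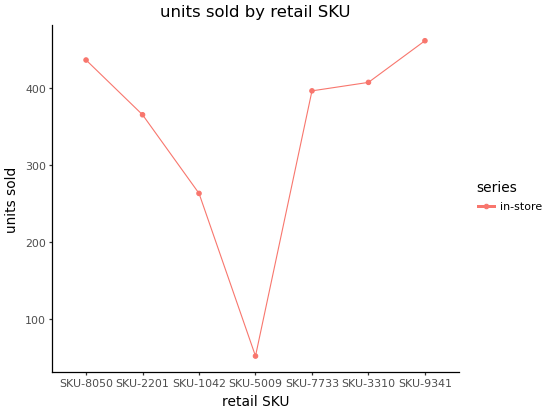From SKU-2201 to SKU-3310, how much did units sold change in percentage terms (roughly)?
SKU-2201 ≈ 350, SKU-3310 ≈ 400; (400 − 350) / 350 ≈ +14.3%.

≈ +14.3%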